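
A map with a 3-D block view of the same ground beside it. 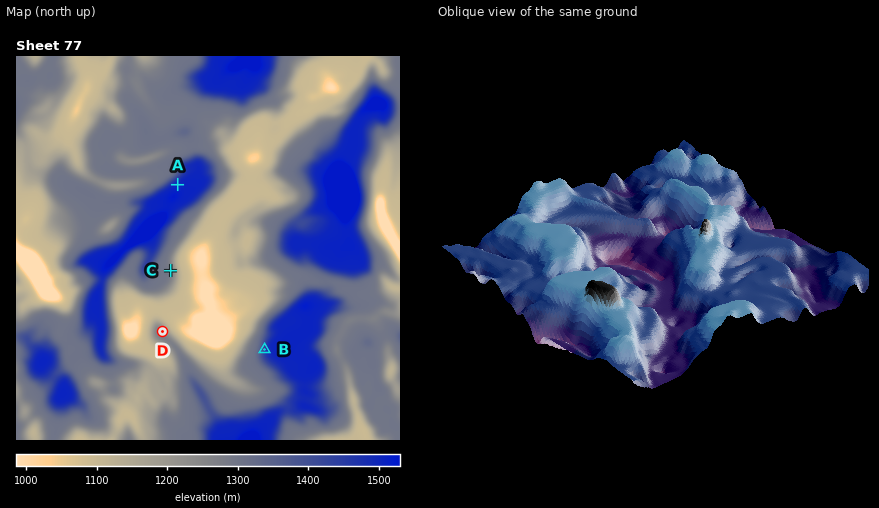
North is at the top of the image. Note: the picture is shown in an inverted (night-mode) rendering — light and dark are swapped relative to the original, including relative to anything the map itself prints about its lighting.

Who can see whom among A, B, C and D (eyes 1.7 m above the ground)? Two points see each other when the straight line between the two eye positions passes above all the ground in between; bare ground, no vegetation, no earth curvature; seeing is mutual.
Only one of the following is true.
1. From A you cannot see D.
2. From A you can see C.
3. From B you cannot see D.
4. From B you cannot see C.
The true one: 1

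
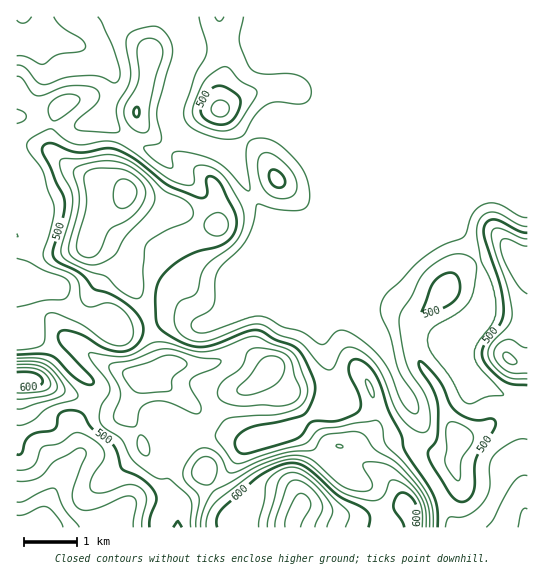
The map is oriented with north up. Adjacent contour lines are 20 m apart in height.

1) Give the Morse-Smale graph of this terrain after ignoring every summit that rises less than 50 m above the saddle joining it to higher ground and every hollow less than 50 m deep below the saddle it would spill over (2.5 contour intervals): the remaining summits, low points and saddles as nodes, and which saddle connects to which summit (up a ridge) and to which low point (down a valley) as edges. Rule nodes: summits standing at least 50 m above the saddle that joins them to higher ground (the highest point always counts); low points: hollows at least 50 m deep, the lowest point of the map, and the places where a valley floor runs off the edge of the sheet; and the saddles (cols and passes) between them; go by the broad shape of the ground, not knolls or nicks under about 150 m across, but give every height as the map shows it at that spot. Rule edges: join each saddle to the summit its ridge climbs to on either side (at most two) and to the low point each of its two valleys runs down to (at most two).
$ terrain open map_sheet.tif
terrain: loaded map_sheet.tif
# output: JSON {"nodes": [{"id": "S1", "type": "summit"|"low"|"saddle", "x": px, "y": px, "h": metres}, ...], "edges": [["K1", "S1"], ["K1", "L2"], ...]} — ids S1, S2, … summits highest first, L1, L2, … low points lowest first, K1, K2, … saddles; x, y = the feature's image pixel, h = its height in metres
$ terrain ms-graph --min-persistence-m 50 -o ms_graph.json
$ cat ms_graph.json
{"nodes": [
{"id": "S1", "type": "summit", "x": 298, "y": 510, "h": 686},
{"id": "S2", "type": "summit", "x": 25, "y": 379, "h": 615},
{"id": "S3", "type": "summit", "x": 126, "y": 193, "h": 590},
{"id": "S4", "type": "summit", "x": 509, "y": 359, "h": 563},
{"id": "S5", "type": "summit", "x": 221, "y": 109, "h": 527},
{"id": "L1", "type": "low", "x": 38, "y": 525, "h": 408},
{"id": "L2", "type": "low", "x": 17, "y": 45, "h": 408},
{"id": "L3", "type": "low", "x": 526, "y": 526, "h": 437},
{"id": "K1", "type": "saddle", "x": 325, "y": 458, "h": 547},
{"id": "K2", "type": "saddle", "x": 90, "y": 401, "h": 514},
{"id": "K3", "type": "saddle", "x": 150, "y": 325, "h": 504},
{"id": "K4", "type": "saddle", "x": 519, "y": 418, "h": 490},
{"id": "K5", "type": "saddle", "x": 527, "y": 398, "h": 485},
{"id": "K6", "type": "saddle", "x": 246, "y": 138, "h": 459}],
"edges": [["K1", "S1"], ["K1", "L1"], ["K1", "L2"], ["K2", "S1"], ["K2", "S2"], ["K2", "L1"], ["K2", "L2"], ["K3", "S1"], ["K3", "S3"], ["K3", "L2"], ["K4", "S1"], ["K4", "L2"], ["K4", "L3"], ["K5", "S1"], ["K5", "S4"], ["K5", "L2"], ["K6", "S1"], ["K6", "S5"], ["K6", "L2"]]}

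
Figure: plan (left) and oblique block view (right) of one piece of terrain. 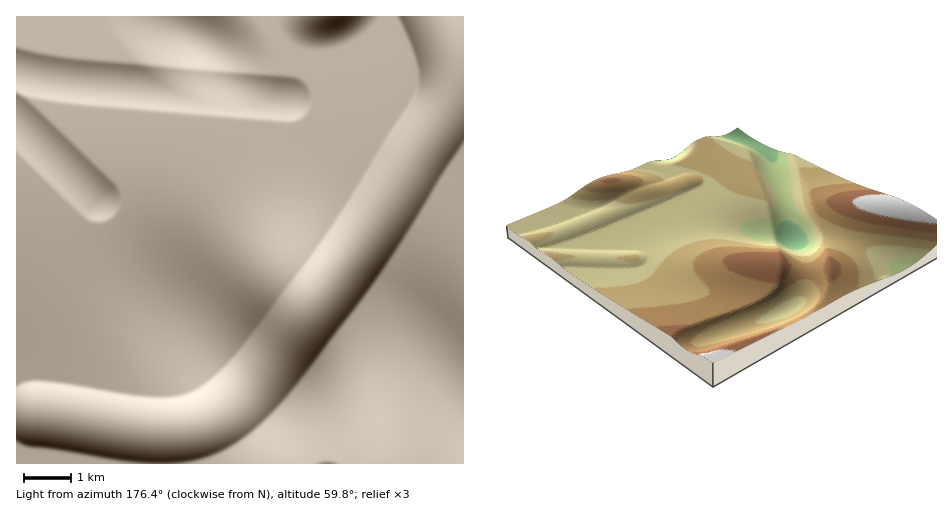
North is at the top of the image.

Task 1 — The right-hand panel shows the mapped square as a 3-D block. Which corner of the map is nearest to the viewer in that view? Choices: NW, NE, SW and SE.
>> SW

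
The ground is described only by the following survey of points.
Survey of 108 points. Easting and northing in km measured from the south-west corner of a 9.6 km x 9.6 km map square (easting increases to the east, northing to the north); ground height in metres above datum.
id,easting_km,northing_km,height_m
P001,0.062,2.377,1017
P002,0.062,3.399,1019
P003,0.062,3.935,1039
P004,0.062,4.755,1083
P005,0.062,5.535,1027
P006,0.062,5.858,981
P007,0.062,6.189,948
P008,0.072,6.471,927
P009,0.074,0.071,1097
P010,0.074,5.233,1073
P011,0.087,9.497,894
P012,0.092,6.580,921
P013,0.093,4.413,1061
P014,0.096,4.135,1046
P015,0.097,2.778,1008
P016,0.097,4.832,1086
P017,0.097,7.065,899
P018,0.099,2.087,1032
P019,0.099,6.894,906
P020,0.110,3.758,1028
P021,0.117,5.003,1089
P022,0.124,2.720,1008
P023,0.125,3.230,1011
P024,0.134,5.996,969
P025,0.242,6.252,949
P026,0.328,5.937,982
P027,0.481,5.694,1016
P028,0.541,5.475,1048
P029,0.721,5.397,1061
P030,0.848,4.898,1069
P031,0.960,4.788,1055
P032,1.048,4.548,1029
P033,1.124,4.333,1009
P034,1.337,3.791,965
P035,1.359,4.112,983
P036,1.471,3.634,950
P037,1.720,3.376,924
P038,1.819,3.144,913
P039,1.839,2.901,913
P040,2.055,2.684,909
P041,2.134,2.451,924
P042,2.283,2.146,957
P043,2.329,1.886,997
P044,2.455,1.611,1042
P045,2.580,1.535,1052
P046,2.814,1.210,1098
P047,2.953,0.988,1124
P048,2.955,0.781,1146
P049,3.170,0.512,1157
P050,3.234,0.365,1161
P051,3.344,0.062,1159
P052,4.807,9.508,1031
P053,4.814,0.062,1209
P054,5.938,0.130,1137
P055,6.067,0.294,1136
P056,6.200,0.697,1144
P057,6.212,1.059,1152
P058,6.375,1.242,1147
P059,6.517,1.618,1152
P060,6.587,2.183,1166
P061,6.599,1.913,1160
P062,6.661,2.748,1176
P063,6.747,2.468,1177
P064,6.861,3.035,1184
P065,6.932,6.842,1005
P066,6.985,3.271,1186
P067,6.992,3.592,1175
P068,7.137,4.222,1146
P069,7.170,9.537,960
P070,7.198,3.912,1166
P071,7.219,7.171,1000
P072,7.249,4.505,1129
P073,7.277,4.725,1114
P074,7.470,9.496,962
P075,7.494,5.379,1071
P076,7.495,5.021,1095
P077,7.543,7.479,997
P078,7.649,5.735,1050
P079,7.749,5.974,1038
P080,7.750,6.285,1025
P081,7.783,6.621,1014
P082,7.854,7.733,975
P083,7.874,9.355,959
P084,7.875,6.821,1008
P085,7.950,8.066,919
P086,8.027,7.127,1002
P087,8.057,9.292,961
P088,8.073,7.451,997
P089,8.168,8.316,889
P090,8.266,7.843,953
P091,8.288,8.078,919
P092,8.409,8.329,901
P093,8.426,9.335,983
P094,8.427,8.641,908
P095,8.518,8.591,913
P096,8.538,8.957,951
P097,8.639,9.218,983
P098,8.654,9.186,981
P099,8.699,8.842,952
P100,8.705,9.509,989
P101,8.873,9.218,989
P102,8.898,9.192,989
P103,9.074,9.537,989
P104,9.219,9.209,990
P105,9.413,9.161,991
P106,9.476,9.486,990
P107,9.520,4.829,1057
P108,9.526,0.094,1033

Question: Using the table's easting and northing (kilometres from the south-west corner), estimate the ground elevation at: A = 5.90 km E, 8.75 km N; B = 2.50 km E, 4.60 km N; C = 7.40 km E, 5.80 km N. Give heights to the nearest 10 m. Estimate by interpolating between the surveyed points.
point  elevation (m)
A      970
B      960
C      1050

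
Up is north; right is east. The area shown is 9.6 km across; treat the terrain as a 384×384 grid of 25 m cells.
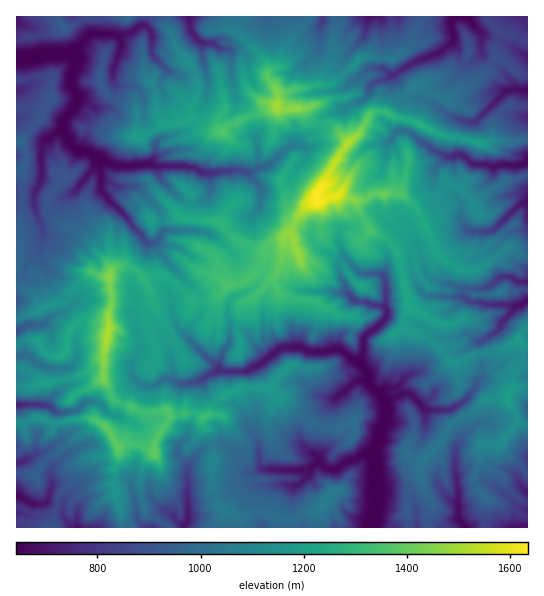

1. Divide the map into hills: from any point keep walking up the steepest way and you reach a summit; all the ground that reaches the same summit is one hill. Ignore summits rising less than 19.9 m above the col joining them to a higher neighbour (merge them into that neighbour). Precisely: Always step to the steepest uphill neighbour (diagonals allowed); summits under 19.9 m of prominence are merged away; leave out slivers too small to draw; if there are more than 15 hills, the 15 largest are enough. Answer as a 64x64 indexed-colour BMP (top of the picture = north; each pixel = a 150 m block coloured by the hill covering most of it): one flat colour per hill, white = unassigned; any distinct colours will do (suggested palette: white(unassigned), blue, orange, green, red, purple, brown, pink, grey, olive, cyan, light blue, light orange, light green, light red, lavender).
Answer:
<image width="64" height="64" href="data:image/bmp;base64,Qk12CAAAAAAAAHYAAAAoAAAAQAAAAEAAAAABAAQAAAAAAAAIAAATCwAAEwsAABAAAAAAAAAA////ALR3HwAOf/8ALKAsACgn1gC9Z5QAS1aMAMJ34wB/f38AIr28AM++FwDox64AeLv/AIrfmACWmP8A1bDFAAAAAAERERERmRERERERERu7u7u7u7uxERERERERERERAAAAERERERmZmZERERERG7u7u7u7u7EREREREREREREQAAARERERGZmZkREREREbu7u7u7u7sRERERERERERFRERdxEREREZmZmZABERERu7u7u7u7uxERERERERERFVERF3cRERERmZmZAAAAERG7u7u7u7u7ERERERERERFVURERd3ERERmZmZkAAAAAAAAAu7u7u7sREREREVURVVVRERd3d3d3d5mZmQAAAAAAAAALu7u7uxERERERVVVVVVERF3d3d3d3mZmZkAAAAP8RERG767u7ERERERFVVVVVUREXd3d3d3eZmZnwAAAP8RERER7u67sREREREVVVVVVRERd3d3d3d5mZn/8AAP/xERERHu7u7hERERERVVVVVVEREXd3d3d3mZmZ//8P//EREREe7u7uERERERFVVVVVURERF3d3d3eZmZn/////8RERER7u7u4RERERERVVVVVRERF3d3d3d5mZmX////8RERERHu7u7uERERERFVVVVVEREXd3d3dwmZmXf////xERERER7u7u4RERERFVVVVVURERN3d3MwAJmZd////xERERERHu7u7hERERFVVVVVVQAAMzN3MzAAmZl3//8REREREREe7u7uEREQAAVVVVVVAAADMzMzMwCZmXd/ERERERERERHu7u4REREAAAVVVVUAAAAzMzMzAJmZl38RERERERERERHu4REREQAABVVVVQAAADMzMzMxEZERERERERERERERER4RERERAAAAVVVVAAAAMzMzMxERERERERERERERERERERERERAAAABVVVUAAzMzMzMzEREREREREREREREREREREREREQAAAAAFVQAzMzMzMzMxEREREaoRERQREREREQEREREREAAAAAAAERMzMzMzMzEREREaqhERREEREREAAREREREREQAAAAARETMzMzMzMzETMaqqoRREREQREQABEREREREREQAAABERMzMzMzMzMzM6qqqhFERERBEREREREREREREREQAAEREzMzMzMzMzMxGqqqREREREEREREREREREREREREAARERMzMzMzMzMzERqqREREREQREREREREREREREREQABERETMzMzMzMzERGqqkRERERBEREREREREREREREREAERERM2MzMzMzMREaqqREREREERERAAAREREREQAAAAARERMzZmZmYzMxERqqqqRERERBEUAAABERERERAAAAABERMzM2ZmYzMzERqqqqqkREREREQAAAEREREREREQABEREzMzZmZjMzMxqqqqqqpERERERAAAARERERERERERERETMzM2ZmYzMzqqqqqqpERERERAARERERERERERERERETMzMzZmZmMzqqqqqqREREREREQRERERERERERERERERMzMzZmZmYzqqqqqqFEREREREERERERERwREREREREREzMzZmZmZjqqqqqqEURERERBERERERERzMERERERERETMzZmZmZmAKqqqqERREREREEREREREczMzMERERERERZmZmZmZmAAAREREREUREREERERERERzMzMzBERERERFmZmZmZmAAARERERERRERBEREREREczMzMzMEREREREWZmZmZmAAABEREREREUQREREREREczMzMzMwREREREWZmZmZmAAABERERERERERERERERERzMzMzMzBERERERZhFmZmAAABERAAARERERERERERERzMzMzMzBEREREQABERFmYAABERAAABERERERERERERHMzMzMwRERERERAAEREWZhERERAAAAEREREREREREREczMzMwREREREREAARERFmEREREAAAiBEREREREREREREczMzBEREREREQABEREREd3dGIiIiIiIiCIRERERERERzMERERERERERAAERERHd3d3YiIiIiIiIIiERERERERHMERERAREREREAARER3d3d3diIiIiIiIgiIhEREREREcEREQABEREREQAAEREd3d3d3YiIiIiIiCIiIhEREREREREAAAERERERAAABER3d3d3RERiIiIiIIiIiIhEREREREAAAABEREREAAAARHd3d3REREYiIiIgiIiIiEREREREAAAAAEREREQAAABHd3d3dERERGIiIgiIiIiIhERERERAAABERERERAAAADd3d3d0REREYiIiCIiIiIiIhEREREAABEREREREAAAAAERHd3RERERGIiCIiIiIiIiIhEREQAREREREREQAAAAEREd3REREREYiCIiIiIiIiIiIREREREREREREREQAAERERERERERERiIIiIiIiIiIiIiERERERERERERERERERERERERERERGIgiIiIiIiIiICIhEREREREREREREREREREREREREREYiCIiIiIiIiIAACEREREREREREREREREREREREREREYiIIiIiIiIiIgAAAREREREREREREREAABERERERERERiIgiIiIiIiIiIAABEREREREREREREQAAARERERERERGIIiIiIiIiIiIiAAERERERERERERERAAAAEREREREREiIiIiIiIiIiIiIAARERERERERERERAAAAARAAARERESIiIiIiIiIiIiIiABEREREREREREQAAAAAREAAAERERIiIiIiIiIiIiIiIAERERERERERER"/>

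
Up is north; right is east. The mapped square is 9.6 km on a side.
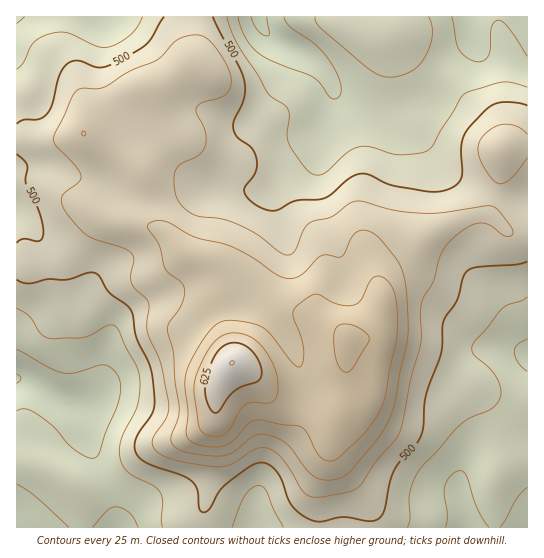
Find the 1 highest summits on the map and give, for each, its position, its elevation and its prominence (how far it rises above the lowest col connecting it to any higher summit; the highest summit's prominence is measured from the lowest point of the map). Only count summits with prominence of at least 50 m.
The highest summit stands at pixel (231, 363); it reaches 650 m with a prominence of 230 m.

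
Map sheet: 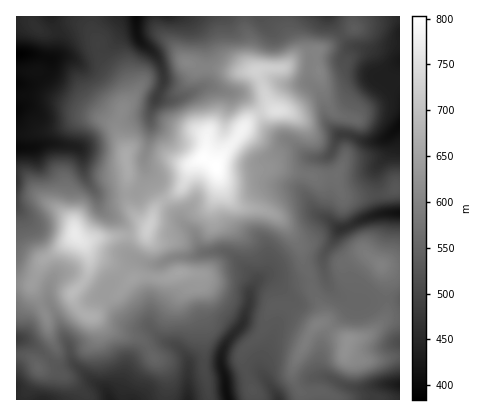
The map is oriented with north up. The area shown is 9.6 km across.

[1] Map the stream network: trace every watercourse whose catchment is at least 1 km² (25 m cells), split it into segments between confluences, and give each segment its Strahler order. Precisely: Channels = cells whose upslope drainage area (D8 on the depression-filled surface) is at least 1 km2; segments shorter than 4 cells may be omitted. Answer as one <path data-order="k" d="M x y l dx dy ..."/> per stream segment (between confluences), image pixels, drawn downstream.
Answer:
<path data-order="1" d="M326 376l16 8 10 4 18 0 6-2 24 0 0-2"/><path data-order="1" d="M262 356l0 16 14 20 2 4 0 4"/><path data-order="2" d="M164 342l12 4 12 12 0 4 0 38"/><path data-order="1" d="M150 328l14 14"/><path data-order="1" d="M354 302l-14-6-12-12-4-16 0-12 8-12 6-12 4-4"/><path data-order="1" d="M106 298l28 28 14 0 16 16"/><path data-order="2" d="M254 284l-4 6 0 14-4 6-2 12-2 4-14 14-6 14 0 14 4 10 0 12 2 10"/><path data-order="1" d="M52 282l-2 2 0 6-2 0 0 10 10 16 4 14 6 14 4 16 22 22 4 2 10 8 0 6 2 2"/><path data-order="1" d="M262 278l-8 6"/><path data-order="1" d="M266 262l0 8-8 8-4 6"/><path data-order="1" d="M140 260l8 4 14 0 4-4 8-2 16 0 16-6"/><path data-order="2" d="M206 252l20 0 4 2 24 24 0 6"/><path data-order="2" d="M342 228l4 0 16-8 10-4 8-2 2 0 18 0 0-2"/><path data-order="1" d="M182 222l14 12 2 10 8 8"/><path data-order="1" d="M16 212l0-34"/><path data-order="1" d="M98 202l0-2-2-8-6-6-4-8-2-10 0-2 0-10-4-6-2-2-8-2-14-2-12 0-12 4-16 0"/><path data-order="1" d="M296 188l14 12 4 8 8 8 8 4 8 8 4 0"/><path data-order="1" d="M144 164l0-8 2-4 2-8 0-2 2-28"/><path data-order="1" d="M388 154l0-18 2 0"/><path data-order="1" d="M290 142l16 14 2 2 18 0 6-6 6-14 4-4"/><path data-order="2" d="M390 136l10-10"/><path data-order="2" d="M342 134l6 0 14 6 20 0 8-4"/><path data-order="1" d="M150 120l0-6"/><path data-order="2" d="M150 114l0-2 6-10 0-4 2-2"/><path data-order="2" d="M158 96l6-14-2-12-6-14-16-16-2-4-2-4 0-16"/><path data-order="1" d="M226 92l-12-4-12 0-14 6-14 6-16 0 0-4"/><path data-order="1" d="M316 90l6 6 2 8 0 12 2 4 14 14 2 0"/><path data-order="1" d="M382 76l14-14 4 0 0-2"/><path data-order="1" d="M72 58l-2 0-22 0-4-2-4 0-6-2-18 0"/><path data-order="1" d="M198 16l-32 0"/><path data-order="1" d="M262 16l-2 0"/>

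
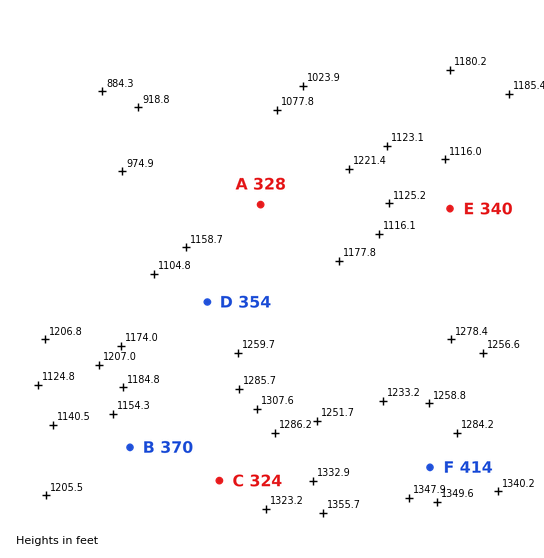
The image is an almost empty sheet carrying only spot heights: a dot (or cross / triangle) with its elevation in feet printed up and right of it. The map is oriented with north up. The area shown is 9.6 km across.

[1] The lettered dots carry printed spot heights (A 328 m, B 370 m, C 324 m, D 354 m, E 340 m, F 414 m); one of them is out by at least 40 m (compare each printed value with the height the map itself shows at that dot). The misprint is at C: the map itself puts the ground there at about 374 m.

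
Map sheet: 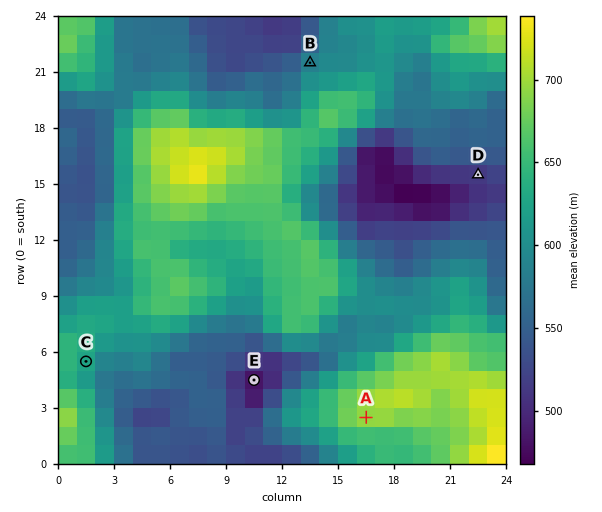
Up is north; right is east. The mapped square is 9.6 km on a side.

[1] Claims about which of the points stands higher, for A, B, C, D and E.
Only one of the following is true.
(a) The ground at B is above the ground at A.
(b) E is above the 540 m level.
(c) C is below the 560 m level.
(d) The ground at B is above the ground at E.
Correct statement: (d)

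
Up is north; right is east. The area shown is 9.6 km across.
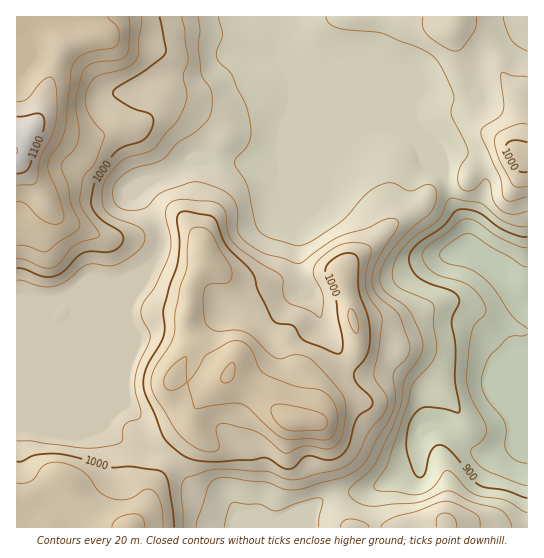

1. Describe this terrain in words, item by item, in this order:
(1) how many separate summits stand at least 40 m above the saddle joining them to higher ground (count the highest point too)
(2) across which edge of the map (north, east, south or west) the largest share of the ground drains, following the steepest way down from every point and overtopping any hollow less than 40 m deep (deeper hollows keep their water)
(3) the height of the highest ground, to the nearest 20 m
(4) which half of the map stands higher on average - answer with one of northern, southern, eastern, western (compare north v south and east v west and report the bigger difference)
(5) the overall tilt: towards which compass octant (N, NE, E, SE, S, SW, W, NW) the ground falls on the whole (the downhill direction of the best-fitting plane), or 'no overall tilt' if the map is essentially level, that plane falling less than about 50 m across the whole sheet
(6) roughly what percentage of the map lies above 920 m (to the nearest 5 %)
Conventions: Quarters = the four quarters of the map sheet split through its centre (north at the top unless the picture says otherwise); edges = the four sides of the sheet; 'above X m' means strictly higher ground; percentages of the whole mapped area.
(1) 5 summits rise at least 40 m above their surroundings.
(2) The largest share of the runoff leaves by the eastern edge.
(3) The highest ground is at about 1120 m.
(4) On average the western half of the map is the higher ground.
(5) On the whole the ground falls towards the east.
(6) Ground above 920 m makes up about 85 % of the sheet.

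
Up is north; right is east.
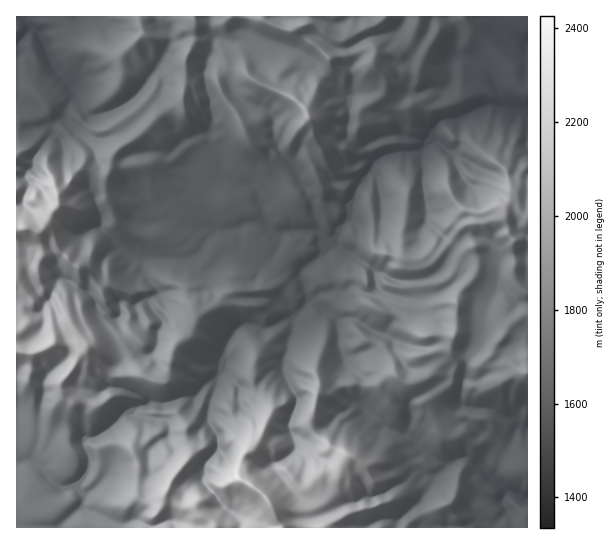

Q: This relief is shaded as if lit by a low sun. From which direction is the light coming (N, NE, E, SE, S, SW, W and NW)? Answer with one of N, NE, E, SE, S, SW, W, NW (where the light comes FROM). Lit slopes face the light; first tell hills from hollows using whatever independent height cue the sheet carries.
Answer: NW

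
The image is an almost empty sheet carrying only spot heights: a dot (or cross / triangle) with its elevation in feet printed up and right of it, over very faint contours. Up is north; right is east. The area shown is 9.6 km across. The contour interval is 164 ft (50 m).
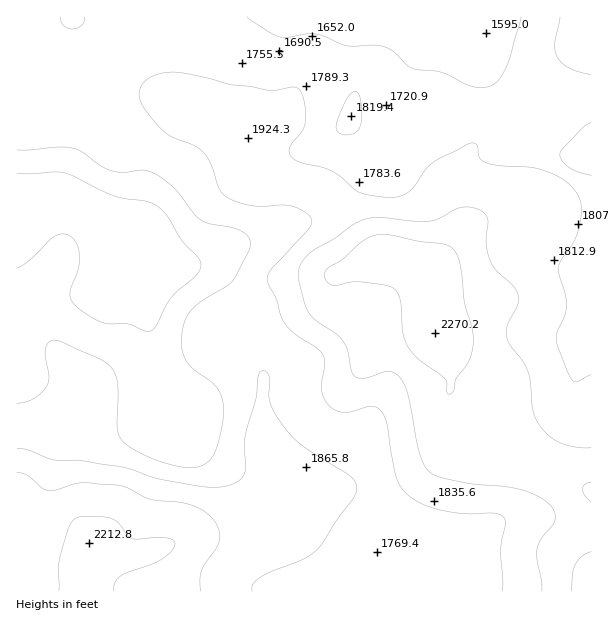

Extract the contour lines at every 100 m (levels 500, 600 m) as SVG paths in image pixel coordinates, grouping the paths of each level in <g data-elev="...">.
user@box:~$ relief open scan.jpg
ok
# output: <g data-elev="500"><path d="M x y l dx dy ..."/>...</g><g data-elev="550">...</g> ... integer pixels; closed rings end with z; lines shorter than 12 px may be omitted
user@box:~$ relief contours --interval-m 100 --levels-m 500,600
<g data-elev="500"><path d="M17 150l42-3 12 1 10 3 19 14 11 6 12 1 20-2 9 2 10 6 11 9 27 32 9 5 21 3 10 4 8 5 3 7-3 9-15 29-6 5-22 13-11 9-7 9-4 12-1 18 4 13 8 9 21 17 5 7 3 9 0 17-5 24-5 12-7 8-14 5-19-3-24-8-23-13-6-6-2-7 0-45-2-9-3-8-12-10-42-18-8 0-5 6-1 9 4 21-3 10-13 12-16 5"/><path d="M521 17l-11 40-7 17-9 10-6 3-8 1-12-3-27-13-28-3-6-4-14-14-9-4-10-2-27 1-23-10-10-2-33 3-12-5-22-15"/></g><g data-elev="600"><path d="M200 591l0-12 2-9 14-22 4-11-4-13-4-6-8-7-19-8-36-4-21-11-11-3-36-2-27 7-7 0-6-3-14-12-10-2"/><path d="M591 448l-18-1-15-5-13-10-9-13-4-12-2-24-2-11-5-10-14-18-2-8 1-12 10-21 0-9-5-8-16-15-7-10-4-18 2-24-2-4-4-4-11-4-10 0-23 12-12 3-45-5-15 2-12 5-20 15-20 11-12 11-3 8-1 7 8 32 8 11 21 14 8 8 4 9 4 19 3 6 3 3 6 0 21-6 6-1 6 3 7 7 6 17 11 55 3 11 6 7 11 6 22 5 44 5 16 3 18 7 12 10 3 8 0 6-15 19-3 11 5 40"/></g>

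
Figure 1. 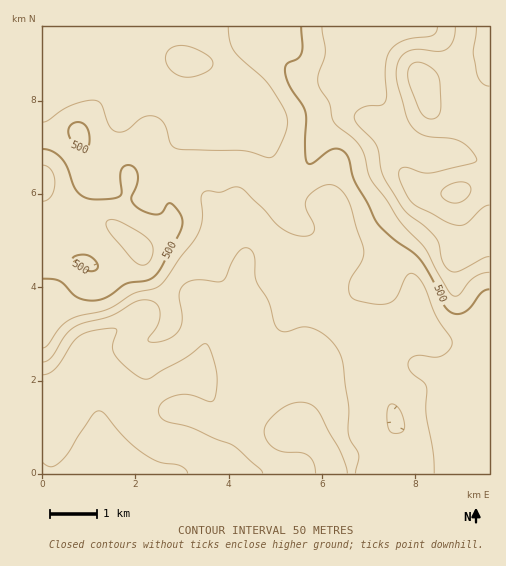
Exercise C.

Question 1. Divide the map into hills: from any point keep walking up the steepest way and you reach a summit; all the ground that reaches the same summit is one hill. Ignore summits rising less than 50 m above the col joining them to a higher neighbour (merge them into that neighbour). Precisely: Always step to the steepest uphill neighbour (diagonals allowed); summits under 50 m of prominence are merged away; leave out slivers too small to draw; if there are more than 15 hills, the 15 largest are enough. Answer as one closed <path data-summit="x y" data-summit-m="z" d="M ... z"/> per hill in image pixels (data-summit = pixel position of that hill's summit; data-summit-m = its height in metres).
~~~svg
<path data-summit="423 86" data-summit-m="718" d="M489 26l-447 1 1 74 15-5 18-13 12-20 6-17 26-6 6 6 13 23 17 18 31 17 15 7 17 0 31-6 8 11 10 35-1 13-22 21-6 11 0 14 4 11 3 33-3 19 0 22 9 17-16-1-21 5-7 5-4-11-6-6-7-3-14 1-36 12-33 21-18 8-8 11-3 21 4 16 13 18 3 10 4 37-8 10-7 3 0 5 402-1 0-231-4-4-20-1-29 6-13 7-11 11-2 5 0 13-3-6-14-13-32-4-23-7 2-7-1-16-5-15-5-7 1-20 7-20 6-5 25-12 15-10 6 0 36 17 31 0 33 10z"/><path data-summit="137 246" data-summit-m="572" d="M120 40l-26 6-6 17-12 20-18 13-16 5 1 373 44 0 1-5 7-3 8-10-4-37-3-10-13-18-4-16 3-21 8-11 18-8 33-21 36-12 14-1 7 3 6 6 4 11 7-5 21-5 15 0-8-16 0-22 3-19-3-33-4-11 0-14 6-11 17-14 6-9 0-11-10-35-8-11-31 6-17 0-33-16-13-8-12-13-18-28z"/><path data-summit="457 192" data-summit-m="711" d="M390 137l-6 0-15 10-25 12-9 12-4 13-1 20 5 7 5 15 1 16-3 6 24 8 32 4 14 13 2 4 3-16 11-11 13-7 29-6 20 1 3 4 1-77-33-11-31 0z"/>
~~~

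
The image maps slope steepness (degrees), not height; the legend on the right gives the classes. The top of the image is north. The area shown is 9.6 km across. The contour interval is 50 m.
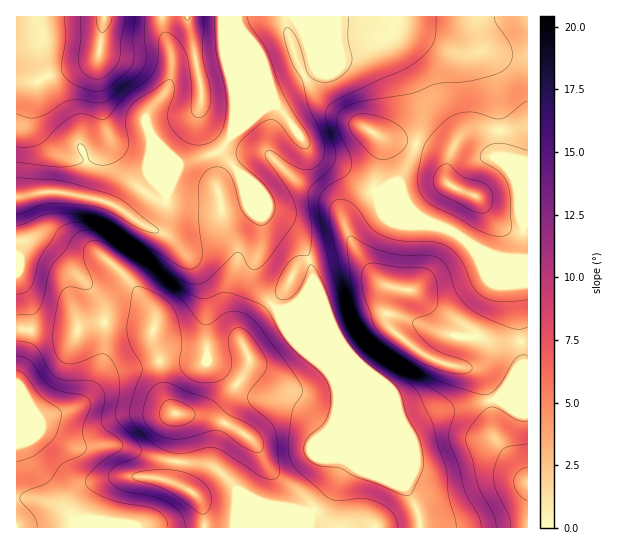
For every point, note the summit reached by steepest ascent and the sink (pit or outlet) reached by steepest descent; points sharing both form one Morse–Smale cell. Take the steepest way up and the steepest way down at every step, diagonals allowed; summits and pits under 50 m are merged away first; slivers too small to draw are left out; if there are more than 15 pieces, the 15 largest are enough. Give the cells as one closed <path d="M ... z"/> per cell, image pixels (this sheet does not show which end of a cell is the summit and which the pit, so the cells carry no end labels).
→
<path d="M242 176l5 23-2 2-31 7-37 0-9 6-10 15-7 0-8-4-34-22-19-6-28-5-20 0-25 5-1 132 55 4 18-9 37-1 27 7-1 5 8 26 3 29 8 19 5 5 1 7 2 30-4 30 2 3 17 9 6 8 4 12 1 15 214 0 1-9-3-9-14-28-32-77-83-83-29-35-4-9 0-15 6-18 0-28-13-32z"/><path d="M277 105l-15 3-29 25-14 18 33 35 12 28 30 22 9 10 6 13 4 19-8 16-11 11-17 5 113 113 11 5 9 1 27-16 58-14 32 1 1-141-22 0-21-6-12-5-10-9-14-10-59-22-13-15-19-11-16-13-29-15z"/><path d="M319 16l-26 1 14 20 8 26 0 7-36 19-6 2-12 16 16-2 36 48 29 15 16 13 19 11 13 15 59 22 14 10 10 9 12 5 21 6 21 0 1-202-19-1-16-4-34 1-53-21-24-1-27-7-14 0z"/><path d="M230 16l-213 0-1 181 26-5 20 0 28 5 19 6 34 22 10 4 2-1 8-13 4-24 10-25 5-3 36-11 14-17 3-16 0-21-4-19z"/><path d="M126 323l-37 1-18 9-55-3 1 197 40-7 16 0 4 2 2 6 125-1 0-14-4-12-6-8-17-9-2-3 4-30-2-30-1-7-5-5-8-19-3-29-8-26 1-5z"/><path d="M497 399l-60 14-27 16-9-1-11-5-19-18 32 77 14 28 4 18 107-1 0-126z"/><path d="M293 16l-62 1 0 62 4 19-2 35 6-4 28-27 6-11 6-2 36-19 0-7-8-26z"/><path d="M527 16l-207 1 21 7 14 0 27 7 24 1 53 21 34-1 16 4 18 0z"/><path d="M247 181l1 6 13 30 0 28-6 18 0 15 13 23 9 8 8 0 13-6 11-16 4-9-2-15-14-24-33-25-12-28z"/><path d="M219 152l-37 11-5 3-10 25-4 24-9 14 4 0 10-15 9-6 37 0 27-5 6-4-7-25z"/><path d="M73 520l-16 0-41 7 62 1-1-6z"/>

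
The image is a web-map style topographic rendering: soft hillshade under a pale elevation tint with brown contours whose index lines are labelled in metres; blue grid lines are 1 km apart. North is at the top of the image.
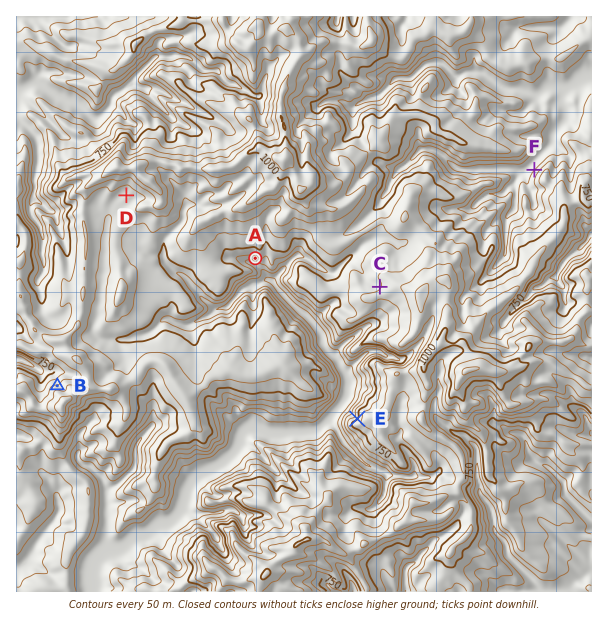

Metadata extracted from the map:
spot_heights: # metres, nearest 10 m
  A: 680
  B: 860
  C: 840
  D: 830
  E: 740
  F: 550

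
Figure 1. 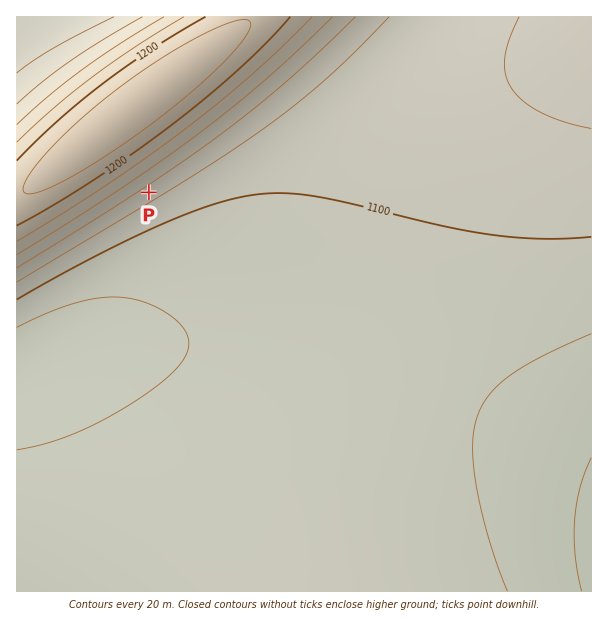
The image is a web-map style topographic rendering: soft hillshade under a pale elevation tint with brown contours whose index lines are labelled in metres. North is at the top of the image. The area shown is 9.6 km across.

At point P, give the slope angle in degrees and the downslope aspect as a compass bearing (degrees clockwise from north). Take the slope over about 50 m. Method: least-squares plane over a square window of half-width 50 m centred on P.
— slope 5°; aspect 147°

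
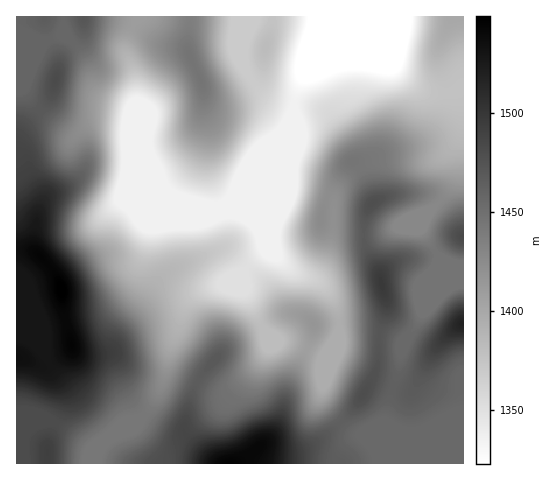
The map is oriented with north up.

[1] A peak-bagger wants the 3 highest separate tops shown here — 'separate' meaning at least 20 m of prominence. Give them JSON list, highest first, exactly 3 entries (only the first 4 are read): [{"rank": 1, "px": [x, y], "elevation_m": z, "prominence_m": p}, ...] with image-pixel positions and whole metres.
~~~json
[{"rank": 1, "px": [62, 290], "elevation_m": 1549, "prominence_m": 226}, {"rank": 2, "px": [382, 284], "elevation_m": 1497, "prominence_m": 33}, {"rank": 3, "px": [190, 56], "elevation_m": 1446, "prominence_m": 36}]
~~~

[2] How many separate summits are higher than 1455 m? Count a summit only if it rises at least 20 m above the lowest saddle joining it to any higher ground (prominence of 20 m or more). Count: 2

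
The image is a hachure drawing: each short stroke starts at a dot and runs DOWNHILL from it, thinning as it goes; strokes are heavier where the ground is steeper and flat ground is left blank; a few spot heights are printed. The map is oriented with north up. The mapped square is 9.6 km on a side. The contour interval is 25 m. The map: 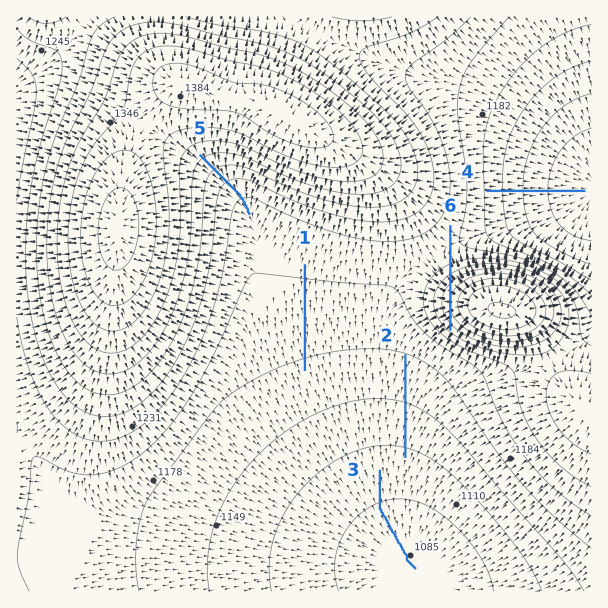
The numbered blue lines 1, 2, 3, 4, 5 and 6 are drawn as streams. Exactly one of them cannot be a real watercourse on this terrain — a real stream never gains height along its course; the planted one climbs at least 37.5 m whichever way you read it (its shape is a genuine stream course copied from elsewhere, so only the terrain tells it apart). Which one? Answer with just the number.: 6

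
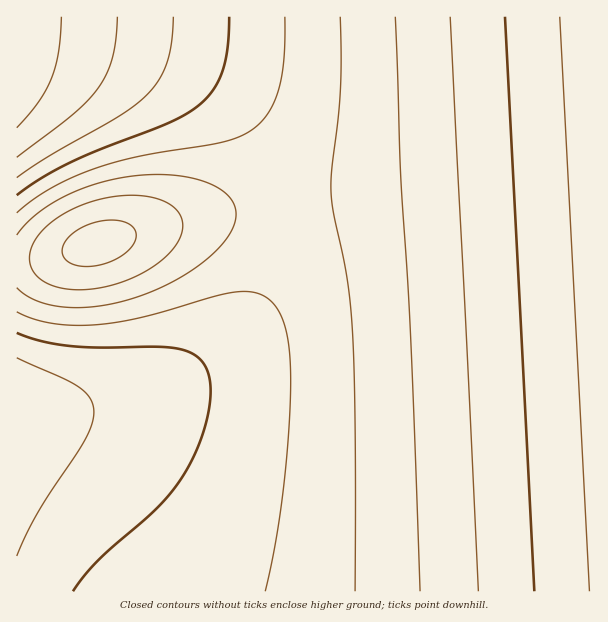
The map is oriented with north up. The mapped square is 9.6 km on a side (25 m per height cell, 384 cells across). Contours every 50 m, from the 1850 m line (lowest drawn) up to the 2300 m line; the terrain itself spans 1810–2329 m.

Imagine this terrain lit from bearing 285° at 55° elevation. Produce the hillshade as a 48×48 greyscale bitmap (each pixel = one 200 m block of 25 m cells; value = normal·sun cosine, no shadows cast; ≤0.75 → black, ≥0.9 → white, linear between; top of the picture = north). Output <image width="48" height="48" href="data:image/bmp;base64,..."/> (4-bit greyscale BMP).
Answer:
<image width="48" height="48" href="data:image/bmp;base64,Qk32BAAAAAAAAHYAAAAoAAAAMAAAADAAAAABAAQAAAAAAIAEAAATCwAAEwsAABAAAAAAAAAAAAAAABEREQAiIiIAMzMzAERERABVVVUAZmZmAHd3dwCIiIgAmZmZAKqqqgC7u7sAzMzMAN3d3QDu7u4A////AKqZmYiIiIiIiIiImZmZmZmaqqqqqqqqqqqZmYiIiIiIiIiImZmZmZmaqqqqqqqqqqqZmYiIiIiIiIiJmZmZmZmqqqqqqqqqqqqZmYiIiIiIiIiJmZmZmZmqqqqqqqqqqqqZmYiIiIiIiIiZmZmZmZmqqqqqqqqqqqqZmZiIiIiIiIiZmZmZmZqqqqqqqqqqqqqZmZiIiIiIiImZmZmZmZqqqqqqqqqqqqqZmZiIiIiIiJmZmZmZmZqqqqqqqqqqqqqZmZmIiIiIiJmZmZmZmaqqqqqqqqqqqqqZmZmIiIiIiZmZmZmZmaqqqqqqqqqqqqqZmZmIiIiImZmZmZmZmaqqqqqqqqqqqqmZmZmYiIiJmZmZmZmZmqqqqqqqqqqqqpmZmZmYiIiZmZmZmZmZmqqqqqqqqqqqqpmZmZmIiImZmZmZmZmZqqqqqqqqqqqqqpmZmYiIiImZmZmZmZmZqqqqqqqqqqqqqpmYiIiIiIiZmZmZmZmaqqqqqqqqqqqqqpiIiIiIiIiJmZmZmZmaqqqqqqqqqqqqqoiId3d3iIiImZmZmZmaqqqqqqqqqqqqqoh3d3d3d3iIiJmZmZmaqqqqqqqqqqqqqnd2ZmZmZ3d4iImZmZmaqqqqqqqqqqqqqndmVVVVVmZ3iIiZmZmaqqqqqqqqqqqqqnZlRERERVZnd4iJmZmZqqqqqqqqqqqqqnZVQzMzNEVWZ3iImZmZqqqqqqqqqqqqqndlQyIiIzRFZneIiZmZmqqqqqqqqqqqqohlQyIREiM0Vmd4iZmZmqqqqqqqqqqqqqmGVDIRERIzRWZ3iJmZmaqqqqqqqqqqqrqYZUMhEREjNFZniImZmaqqqqqqqqqqqty5hlQyEREiNFVneImZmZqqqqqqqqqqqu3LmHVDIhIiNEVmeIiZmZqqqqqqqqqqqv7cuYdUMyIjNEVmd4iZmZqqqqqqqqqqqv/ty5h2VDMzNEVmd4iZmZmqqqqqqqqqqv/ty6mHZURERFVmd4iZmZmqqqqqqqqqqv/t3LqYdmVVVVZneIiZmZmqqqqqqqqqqv7t3Lqph3ZmZmZ3eIiZmZmqqqqqqqqqqu7t3MupmId3d3d3iImZmZmqqqqqqqqqqu7d3Mu6mYiHd3eIiImZmZqqqqqqqqqqqt3dzMu6qZmIiIiIiZmZmZqqqqqqqqqqqs3MzMu7qqmZmZmZmZmZmaqqqqqqqqqqqszMzLu7qqqZmZmZmZmZmqqqqqqqqqqqqru7u7u7uqqqmZmZmZmZqqqqqqqqqqqqqru7u7u7qqqqqqmZmZmqqqqqqqqqqqqqqru7u7u6qqqqqqqqqqqqqqqqqqqqqqqqqqqqqqqqqqqqqqqqqqqqqqqqqqqqqqqqqqqqqqqqqqqqqqqqqqqqqqqqqqqqqqqqqqqqqqqqqqqqqqqqqqqqqqqqqqqqqqqqqqqqqqqqqqqqqqqqqqqqqqqqqqqqqqqqqqqqqqqqqqqqqqqqqqqqqqqqqqqqqqqqqqqqqqqqqqqqqqqqqqqqqqqqqqqqqqqqqg=="/>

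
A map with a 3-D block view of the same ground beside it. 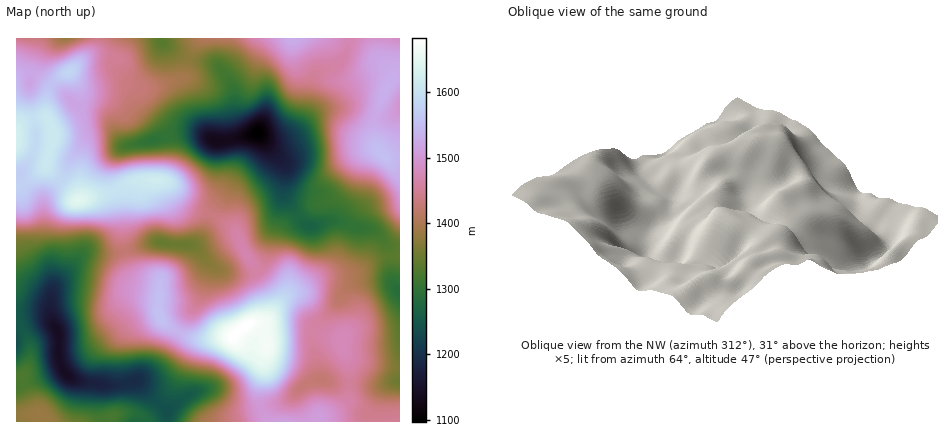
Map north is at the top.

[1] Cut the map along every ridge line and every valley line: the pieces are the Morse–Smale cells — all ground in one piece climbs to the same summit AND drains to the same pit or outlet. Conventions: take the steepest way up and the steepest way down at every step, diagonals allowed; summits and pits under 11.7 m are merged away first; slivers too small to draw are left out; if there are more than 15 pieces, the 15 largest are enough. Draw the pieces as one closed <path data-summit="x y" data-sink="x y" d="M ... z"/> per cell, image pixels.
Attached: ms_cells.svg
<path data-summit="382 154" data-sink="258 134" d="M400 38l-48 0-9 20-7 8-14 4-7 6-5 14-3 20-7 14-8 9-10 5-12 1-9-3 23 28 0 32 20 28 12 2 12-5 12 0 18 7 14 1 16 16 6 2 6-1 0-88-14 0-7-6-4-12-1-20 12-32 10-12 4-2z"/><path data-summit="160 318" data-sink="56 330" d="M124 251l-8 2-28-1-4 2-31 34-3 22 9 28 0 22 5 12 8 7 32 6 16 0 14-3 18-11 8-7 17-32-11-7-7-9 1-32-2-3-22-6-5-5z"/><path data-summit="246 326" data-sink="258 134" d="M258 134l0 12-4 8-14 16-10 20-13 14-6 10 19 12 7 6 9 22 24 40 2 12-4 12 20-24 12-4 20-12 34-5 22-14 24-3 0-9-12-2-16-16-14-1-18-7-12 0-12 5-12-2-20-28 0-32z"/><path data-summit="292 38" data-sink="258 134" d="M350 38l-150 0-11 20 23 5 9 5 12 20 4 32 9 13 12 0 8 5 12 1 10-4 12-11 7-14 3-20 5-14 7-6 14-4 7-8z"/><path data-summit="78 200" data-sink="56 330" d="M62 181l-17 17-3 12-2-8-16-18-8 2 0 132 2 3 14-4 12 0 8 6-2-21 3-14 26-30 9-6 28 1 6-3 0-30-5-28-39 8-6-10z"/><path data-summit="70 72" data-sink="258 134" d="M192 59l-3 1-3 14-4 4-32 10-10 0-18-5-38 4-14-15-10 4-7 8 23 21 18 4 12 6 12 23 6 7 14-1 42-11 18 0 18 8 36-6-11-7-4-8-4-32-12-20-9-5z"/><path data-summit="42 414" data-sink="56 330" d="M44 318l-14 1-11 5 10 18 1 16-5 16-9 4 0 44 151 0 0-12-31-29-16 4-16 0-34-7-6-6-5-12-1-28-5-8z"/><path data-summit="246 326" data-sink="56 330" d="M254 323l-8 2-14 12-36 2-18-7-18 32-24 18 32 29 16-13 18-8 10 2 20 19 12 1 14-3 1-21 8-44-5-16z"/><path data-summit="156 180" data-sink="258 134" d="M258 133l-34 8-8 0-18-8-18 0-56 13-11 12-2 20 5 12 18-9 30 0 8 5 6 10 10 10 22 8 7-10 11-12 12-22 14-16 4-8z"/><path data-summit="246 326" data-sink="162 242" d="M212 215l-2 1-10 24-8 6 7 4 10 14 0 8-11 30-21 30 19 7 36-2 18-14 14-2 4-3 4-12-2-12-24-40-9-22-7-6z"/><path data-summit="342 338" data-sink="400 292" d="M388 281l-24 0-14 4-6 5-11 18-19 18-2 4 30 9 3 15 7 5 20 5 28 3 0-75z"/><path data-summit="52 136" data-sink="258 134" d="M32 73l-2 5 0 22 6 28 0 14-3 12-13 20 4 10 14-11 8-9 1 4 13 12 11-22 17-20 20-3 13 7-15-27-12-6-18-4-24-22-2 5-4-6z"/><path data-summit="156 180" data-sink="162 242" d="M160 180l-26 1-17 9 4 18 1 34 2 9 30-9 38 3 8-5 5-8 6-18-23-8-20-23z"/><path data-summit="70 72" data-sink="162 42" d="M160 38l-62 0-3 10-25 24 14 15 38-4 18 5 10 0 28-8 8-6 3-16-23-12z"/><path data-summit="160 318" data-sink="162 242" d="M162 242l-16 2-22 8 4 12 8 11 22 6 2 3-1 32 7 9 12 6 24-37 8-28-11-16-7-5-16 0z"/>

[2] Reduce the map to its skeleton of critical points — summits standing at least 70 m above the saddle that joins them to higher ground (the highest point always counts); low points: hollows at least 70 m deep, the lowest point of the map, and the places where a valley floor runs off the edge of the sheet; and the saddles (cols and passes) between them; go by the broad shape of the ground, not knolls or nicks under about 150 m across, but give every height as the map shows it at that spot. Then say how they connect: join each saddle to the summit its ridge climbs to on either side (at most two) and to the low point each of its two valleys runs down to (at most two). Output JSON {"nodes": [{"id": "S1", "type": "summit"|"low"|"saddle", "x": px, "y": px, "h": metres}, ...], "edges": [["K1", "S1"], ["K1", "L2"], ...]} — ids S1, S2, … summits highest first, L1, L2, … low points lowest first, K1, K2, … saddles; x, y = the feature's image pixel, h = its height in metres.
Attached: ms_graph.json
{"nodes": [
{"id": "S1", "type": "summit", "x": 246, "y": 326, "h": 1682},
{"id": "S2", "type": "summit", "x": 78, "y": 200, "h": 1647},
{"id": "S3", "type": "summit", "x": 382, "y": 154, "h": 1552},
{"id": "S4", "type": "summit", "x": 42, "y": 416, "h": 1385},
{"id": "L1", "type": "low", "x": 258, "y": 134, "h": 1097},
{"id": "L2", "type": "low", "x": 58, "y": 330, "h": 1140},
{"id": "L3", "type": "low", "x": 162, "y": 242, "h": 1345},
{"id": "K1", "type": "saddle", "x": 260, "y": 408, "h": 1501},
{"id": "K2", "type": "saddle", "x": 210, "y": 214, "h": 1434},
{"id": "K3", "type": "saddle", "x": 124, "y": 252, "h": 1425},
{"id": "K4", "type": "saddle", "x": 190, "y": 58, "h": 1373},
{"id": "K5", "type": "saddle", "x": 20, "y": 326, "h": 1252}],
"edges": [["K1", "S1"], ["K1", "L1"], ["K1", "L2"], ["K2", "S1"], ["K2", "S2"], ["K2", "L1"], ["K2", "L3"], ["K3", "S1"], ["K3", "S2"], ["K3", "L2"], ["K3", "L3"], ["K4", "S2"], ["K4", "S3"], ["K4", "L1"], ["K5", "S2"], ["K5", "S4"], ["K5", "L2"]]}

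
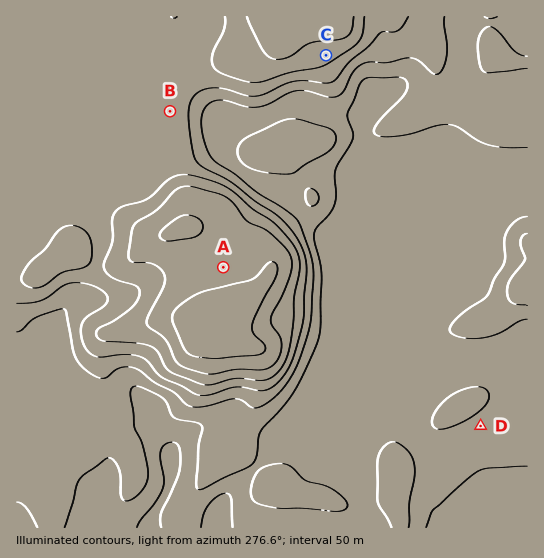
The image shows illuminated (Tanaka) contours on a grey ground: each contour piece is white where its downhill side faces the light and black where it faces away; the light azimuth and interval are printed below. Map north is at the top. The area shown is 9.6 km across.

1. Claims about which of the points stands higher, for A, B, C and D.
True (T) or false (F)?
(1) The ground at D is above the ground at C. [F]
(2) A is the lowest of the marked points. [F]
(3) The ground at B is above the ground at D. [T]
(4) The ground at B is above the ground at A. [F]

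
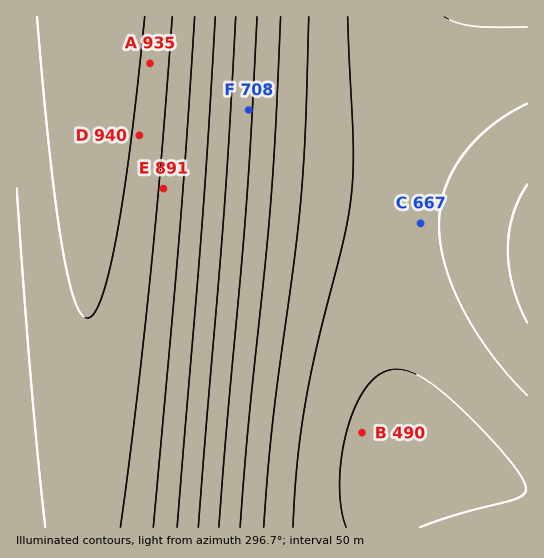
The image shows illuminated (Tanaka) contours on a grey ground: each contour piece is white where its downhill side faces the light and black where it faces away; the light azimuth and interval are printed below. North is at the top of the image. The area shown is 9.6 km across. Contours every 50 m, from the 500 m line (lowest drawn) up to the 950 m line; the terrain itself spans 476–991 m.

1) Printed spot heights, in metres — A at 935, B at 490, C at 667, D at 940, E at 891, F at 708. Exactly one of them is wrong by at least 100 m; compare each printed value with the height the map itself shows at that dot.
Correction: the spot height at C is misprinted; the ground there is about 542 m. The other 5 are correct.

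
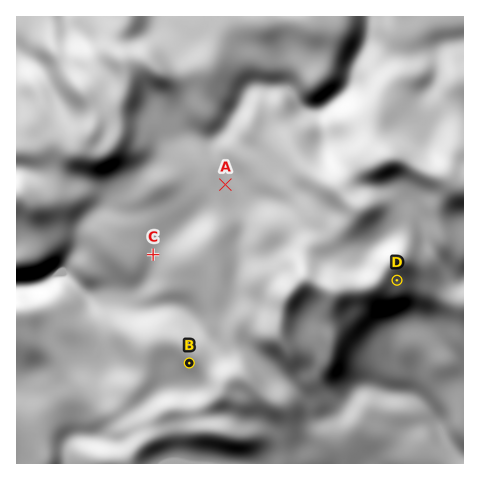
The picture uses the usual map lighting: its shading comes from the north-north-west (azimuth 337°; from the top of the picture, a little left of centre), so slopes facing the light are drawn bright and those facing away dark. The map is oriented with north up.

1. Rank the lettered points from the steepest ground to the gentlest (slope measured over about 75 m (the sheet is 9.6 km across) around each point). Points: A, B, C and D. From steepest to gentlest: D B A C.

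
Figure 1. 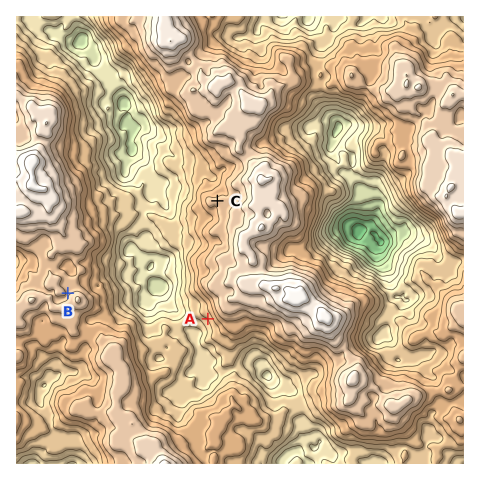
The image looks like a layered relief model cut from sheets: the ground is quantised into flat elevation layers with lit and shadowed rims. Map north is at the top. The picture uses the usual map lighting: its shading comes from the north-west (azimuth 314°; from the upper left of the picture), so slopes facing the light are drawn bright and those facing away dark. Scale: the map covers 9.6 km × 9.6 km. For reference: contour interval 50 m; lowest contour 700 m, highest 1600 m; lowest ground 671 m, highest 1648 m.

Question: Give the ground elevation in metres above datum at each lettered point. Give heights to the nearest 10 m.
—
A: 1200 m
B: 1390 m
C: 1360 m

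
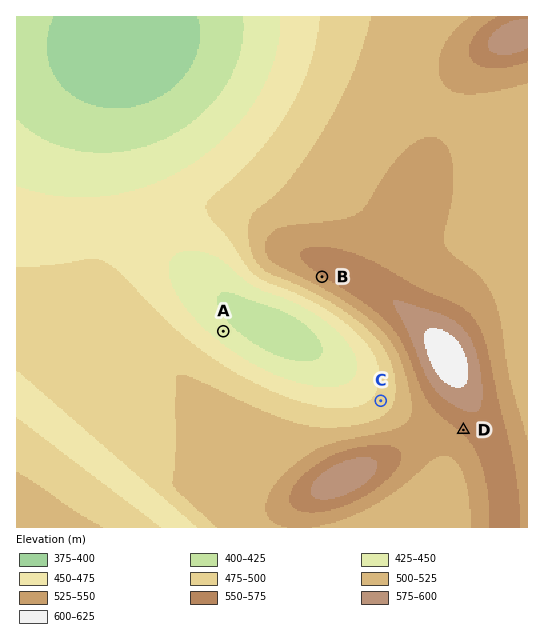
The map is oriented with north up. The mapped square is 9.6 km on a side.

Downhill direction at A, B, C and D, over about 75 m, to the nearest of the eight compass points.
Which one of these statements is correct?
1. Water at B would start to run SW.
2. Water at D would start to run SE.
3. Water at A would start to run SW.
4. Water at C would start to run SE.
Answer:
1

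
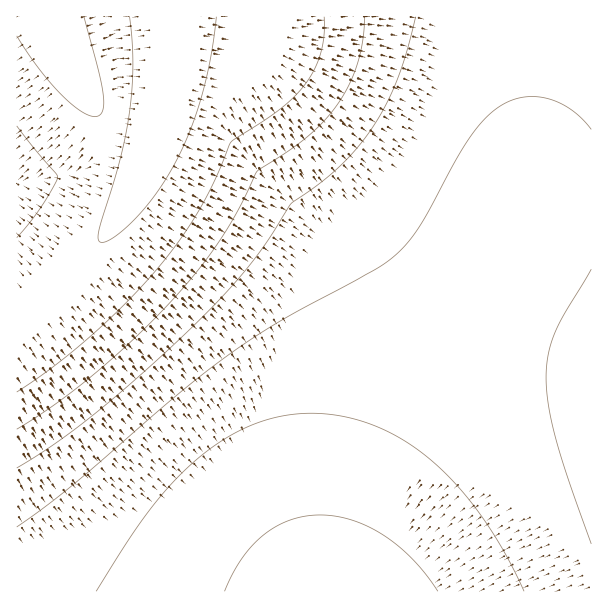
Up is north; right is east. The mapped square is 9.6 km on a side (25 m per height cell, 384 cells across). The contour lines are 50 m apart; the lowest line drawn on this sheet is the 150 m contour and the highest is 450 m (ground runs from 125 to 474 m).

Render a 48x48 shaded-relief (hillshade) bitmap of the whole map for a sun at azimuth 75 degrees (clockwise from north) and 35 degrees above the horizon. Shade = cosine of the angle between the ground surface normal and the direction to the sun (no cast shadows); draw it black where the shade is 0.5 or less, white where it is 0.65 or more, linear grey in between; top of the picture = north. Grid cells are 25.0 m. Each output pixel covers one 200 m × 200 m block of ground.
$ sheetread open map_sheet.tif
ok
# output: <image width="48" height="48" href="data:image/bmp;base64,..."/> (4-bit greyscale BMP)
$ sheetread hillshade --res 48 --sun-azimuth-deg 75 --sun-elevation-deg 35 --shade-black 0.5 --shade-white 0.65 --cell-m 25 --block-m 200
<image width="48" height="48" href="data:image/bmp;base64,Qk32BAAAAAAAAHYAAAAoAAAAMAAAADAAAAABAAQAAAAAAIAEAAATCwAAEwsAABAAAAAAAAAAAAAAABEREQAiIiIAMzMzAERERABVVVUAZmZmAHd3dwCIiIgAmZmZAKqqqgC7u7sAzMzMAN3d3QDu7u4A////AIiImZmZmZmZmZmYiId3ZmZVVURERERERIiJmZmZmZmZmZmIiId3ZmVVVURERERERIiJmZmZmZmZmZmIiHd3ZmVVVURERERERYiZmZmZmZmZmZiIiHd2ZmVVVUREREREVYiZmZmZmZmZmZiIh3d2ZmVVVURERERFVYmZmZmZmZmZmYiIh3d2ZlVVVURERERVVZmZmZmZmZmZmYiIh3dmZlVVVVRERFVVVZmZmZmZmZmZmIiId3dmZlVVVVVVVVVVVZmZmZmZmZmZmIiId3dmZlVVVVVVVVVVVZmZmZmZmZmZiIiHd3dmZlVVVVVVVVVVVZmZmZmZmZmZiIiHd3ZmZmVVVVVVVVVVZpmZmZmZmZmZiIiHd3ZmZmVVVVVVVVVWZpmaqqqpmZmZiIiHd3ZmZmZVVVVVVWZmZpmqqqqqmZmZiIh3d3ZmZmZmZVVmZmZmZpqqqqqqqZmZiIh3d3dmZmZmZmZmZmZmZpqqqqqqqpmZiIiHd3dmZmZmZmZmZmZmZqqqqqqqqqmZmIiHd3d2ZmZmZmZmZmZmZpqqqqqqqqqZmIiHd3d2ZmZmZmZmZmZmZpmqqru7qqqpmYiId3d3dmZmZmZmZmZmZpmaqru7u6qpmYiId3d3d3d3d3d3d3d3d5maqqu7u7qqmZiIh3d3d3d3d3d3d3d3d4iZqqu7u7uqqZmIiHd3d3d3d3d3d3d3d4iJmqq7u7u6qpmYiId3d3d3d3d3d3d3d3eImaq7u7u7qqmYiIh3d3d3d3d3d3d3d3d4iZqru7u7uqmZiIiId3d3d3d3d3d3d2Z3iJqru7u7u6qZmIiIiHd3d3d3d3d3d2ZneImqu7zLu7qpmYiIiIiIiHd3d3d3d1VWZ4iaq7zMu7qqmZiIiIiIiIh3d3d3d1VVZniZq7zMzLuqqZmIiIiIiIiHd3d3d0RFVmeJqrzMzMu6qZmIiIiIiIiId3d3d0REVWeImrvMzMu7qpiIiIiIiIiId3d3d0RERVZ4mrvMzMy7qZiIiIiIiIiIh3d3d0Q0RFVniavMzMzLqZmZmZiIiIiIh3d3d0MzNEVniavMzczKmZmZmZmYiIiIh3d3dzMzM0RWeKu8zdy5mZmZmZmZiIiIh3d3dyIjNERWeJq8zduZmZmZmZmZmIiIh3d3dyIjNFVVaJq8zbqZmaqqqqmZmIiIh3d3dyIzRWZlZ4q8zKmZmqqqqqqZmYiIh3d3dyIzRWdlV4m8ypmZqqqruqqpmYiIh3d3dyM0Vnh1VomruZmZqqu7u7qqmZiIh3d3dyM0Vol1VnmrqZmZqru7u7uqmZiIh3d3dzNFZ4mFRnirmImZqrvMzLuqqZiIh3d3dzNFeJp0RXirqIiZqrzMzMu6qZiIh3d3dzRWeKp0RXirqIiJq7zMzMu6qZiIh3d3dkRXiapzRWibuYiJq8zd3My6qZiIh3d3dkVnirpjRWibund4q8zd3cy6qZiIh3d3ZlV4mrpTRWibynZ4q83d3cy6qZiId3d3ZlZ4m7lDRWibuWeJq83d3cy6qZiId3d3Zg=="/>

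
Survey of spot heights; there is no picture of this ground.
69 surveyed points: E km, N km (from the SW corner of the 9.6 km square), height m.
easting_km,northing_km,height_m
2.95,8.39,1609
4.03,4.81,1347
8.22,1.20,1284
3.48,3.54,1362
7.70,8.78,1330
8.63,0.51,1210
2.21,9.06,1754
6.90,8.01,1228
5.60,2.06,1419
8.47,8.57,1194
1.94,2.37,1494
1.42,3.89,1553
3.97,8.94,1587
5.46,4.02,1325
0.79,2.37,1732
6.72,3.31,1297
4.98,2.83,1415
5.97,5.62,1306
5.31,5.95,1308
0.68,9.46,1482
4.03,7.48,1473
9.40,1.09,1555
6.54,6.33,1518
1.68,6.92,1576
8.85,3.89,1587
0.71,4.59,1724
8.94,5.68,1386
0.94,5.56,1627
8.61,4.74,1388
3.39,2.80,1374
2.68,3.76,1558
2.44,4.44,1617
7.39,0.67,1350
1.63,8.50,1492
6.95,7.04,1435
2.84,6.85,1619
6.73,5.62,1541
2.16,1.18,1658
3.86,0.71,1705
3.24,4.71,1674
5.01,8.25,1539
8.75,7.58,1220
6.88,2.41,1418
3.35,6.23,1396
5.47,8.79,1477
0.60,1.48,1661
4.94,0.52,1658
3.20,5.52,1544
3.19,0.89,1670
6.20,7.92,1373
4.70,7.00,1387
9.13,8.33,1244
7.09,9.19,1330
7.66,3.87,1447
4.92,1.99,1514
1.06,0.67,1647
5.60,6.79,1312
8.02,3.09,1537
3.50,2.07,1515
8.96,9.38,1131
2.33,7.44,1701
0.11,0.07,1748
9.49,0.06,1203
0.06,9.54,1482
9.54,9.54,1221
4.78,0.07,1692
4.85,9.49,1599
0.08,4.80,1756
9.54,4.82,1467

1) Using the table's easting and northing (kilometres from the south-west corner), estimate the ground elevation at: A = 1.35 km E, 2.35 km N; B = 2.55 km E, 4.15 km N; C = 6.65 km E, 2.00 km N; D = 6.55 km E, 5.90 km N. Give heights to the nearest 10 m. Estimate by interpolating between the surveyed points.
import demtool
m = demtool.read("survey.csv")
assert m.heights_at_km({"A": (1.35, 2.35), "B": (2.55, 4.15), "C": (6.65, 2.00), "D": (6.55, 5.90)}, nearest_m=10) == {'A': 1580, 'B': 1620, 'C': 1430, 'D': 1540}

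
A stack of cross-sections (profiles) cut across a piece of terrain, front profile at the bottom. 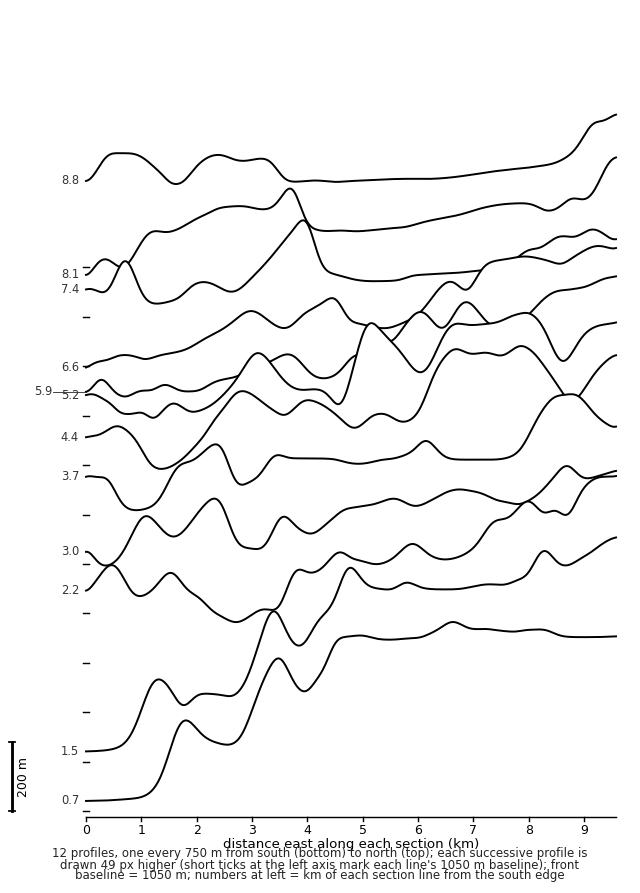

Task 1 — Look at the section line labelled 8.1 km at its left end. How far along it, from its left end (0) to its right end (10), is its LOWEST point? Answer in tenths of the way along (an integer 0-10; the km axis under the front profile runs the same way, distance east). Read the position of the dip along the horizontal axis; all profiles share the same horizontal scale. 0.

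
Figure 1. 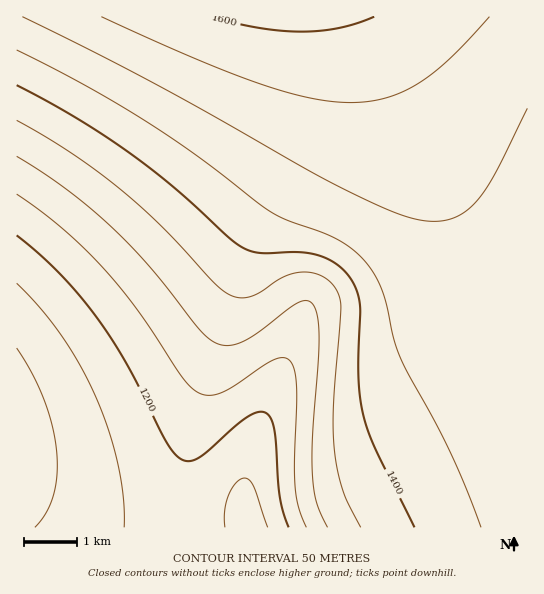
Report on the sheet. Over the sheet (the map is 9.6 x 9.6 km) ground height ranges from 1070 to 1610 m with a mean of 1380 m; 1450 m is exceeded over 40.7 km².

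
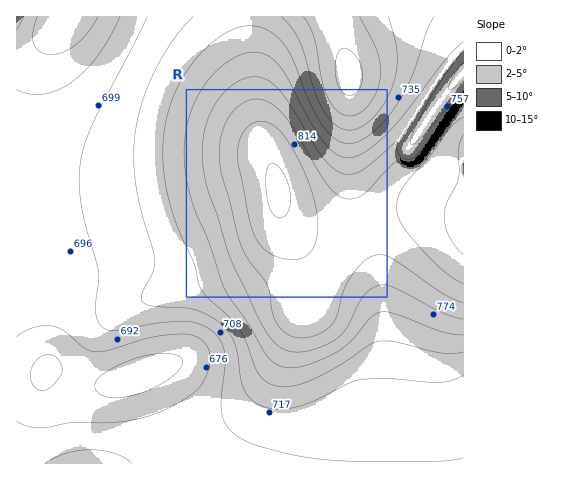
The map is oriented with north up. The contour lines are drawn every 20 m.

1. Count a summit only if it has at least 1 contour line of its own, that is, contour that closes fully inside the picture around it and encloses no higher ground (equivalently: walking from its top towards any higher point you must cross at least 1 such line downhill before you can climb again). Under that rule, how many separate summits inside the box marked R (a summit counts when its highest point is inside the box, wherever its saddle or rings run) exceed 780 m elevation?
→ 1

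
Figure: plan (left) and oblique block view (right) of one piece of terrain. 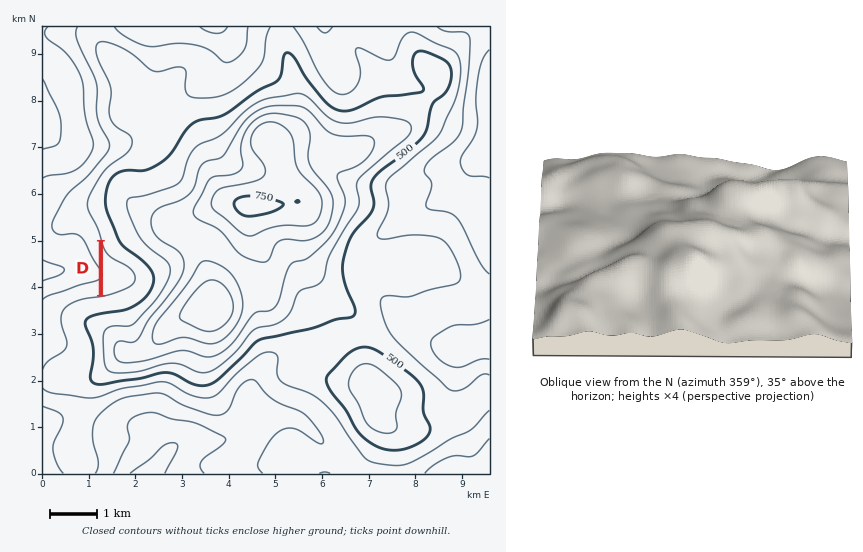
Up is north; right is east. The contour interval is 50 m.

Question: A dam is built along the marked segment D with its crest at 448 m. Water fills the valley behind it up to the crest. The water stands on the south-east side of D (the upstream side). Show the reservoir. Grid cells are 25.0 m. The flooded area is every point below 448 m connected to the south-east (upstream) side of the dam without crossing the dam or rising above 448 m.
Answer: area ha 41.1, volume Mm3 7.59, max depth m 47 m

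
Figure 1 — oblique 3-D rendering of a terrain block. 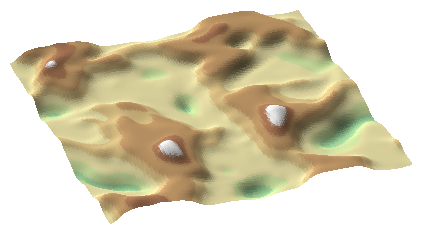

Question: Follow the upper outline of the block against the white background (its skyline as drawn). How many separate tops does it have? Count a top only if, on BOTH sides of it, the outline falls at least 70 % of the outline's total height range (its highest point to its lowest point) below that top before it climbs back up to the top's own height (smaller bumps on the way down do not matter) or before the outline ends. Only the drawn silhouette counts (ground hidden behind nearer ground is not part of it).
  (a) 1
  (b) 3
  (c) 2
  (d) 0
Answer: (d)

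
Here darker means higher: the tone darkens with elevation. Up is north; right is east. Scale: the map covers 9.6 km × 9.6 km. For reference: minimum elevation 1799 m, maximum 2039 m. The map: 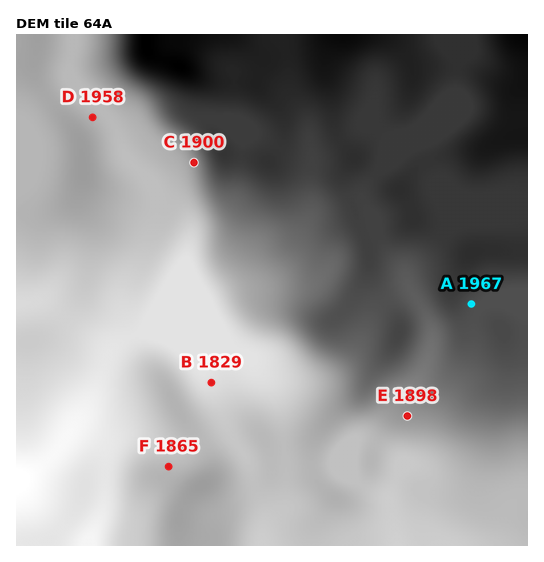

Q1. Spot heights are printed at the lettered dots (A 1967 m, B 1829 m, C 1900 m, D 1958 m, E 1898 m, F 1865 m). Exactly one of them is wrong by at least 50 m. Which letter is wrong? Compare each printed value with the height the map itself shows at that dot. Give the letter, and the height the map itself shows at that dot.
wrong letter D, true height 1871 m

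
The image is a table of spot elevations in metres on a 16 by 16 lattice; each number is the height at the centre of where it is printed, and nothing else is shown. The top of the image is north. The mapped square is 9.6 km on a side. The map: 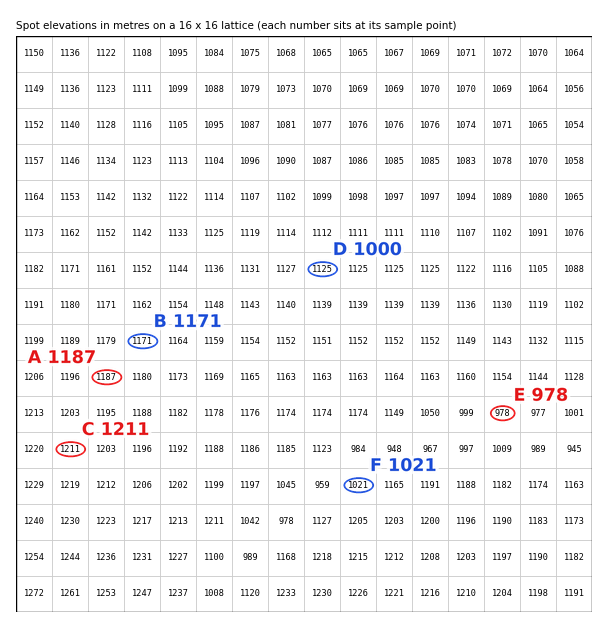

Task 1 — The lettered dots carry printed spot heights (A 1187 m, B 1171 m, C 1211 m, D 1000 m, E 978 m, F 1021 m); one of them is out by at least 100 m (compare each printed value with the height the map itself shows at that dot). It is D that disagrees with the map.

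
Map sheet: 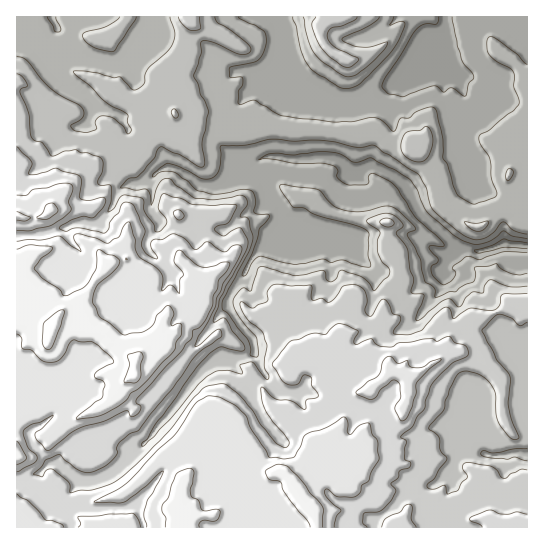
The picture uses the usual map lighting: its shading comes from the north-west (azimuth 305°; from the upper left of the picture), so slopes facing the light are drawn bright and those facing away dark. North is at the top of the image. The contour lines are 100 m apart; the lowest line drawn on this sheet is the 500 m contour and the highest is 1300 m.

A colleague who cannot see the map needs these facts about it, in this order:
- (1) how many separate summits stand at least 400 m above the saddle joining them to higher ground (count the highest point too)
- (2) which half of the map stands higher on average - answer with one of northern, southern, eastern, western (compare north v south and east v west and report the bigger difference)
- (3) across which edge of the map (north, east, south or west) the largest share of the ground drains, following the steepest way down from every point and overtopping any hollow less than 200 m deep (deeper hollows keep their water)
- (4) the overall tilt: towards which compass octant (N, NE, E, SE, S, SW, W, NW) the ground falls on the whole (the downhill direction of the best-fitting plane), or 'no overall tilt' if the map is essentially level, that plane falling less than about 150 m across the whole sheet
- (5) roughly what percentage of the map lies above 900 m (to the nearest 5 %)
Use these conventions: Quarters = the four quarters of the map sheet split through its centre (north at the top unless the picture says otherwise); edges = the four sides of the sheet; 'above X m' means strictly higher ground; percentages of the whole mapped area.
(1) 1 summit rises at least 400 m above its surroundings.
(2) Taken as a whole, the southern half is higher than the northern.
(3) Drainage is mainly to the east: more ground falls towards that edge than towards any other.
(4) The general tilt is down to the north-east (the land rises towards the south-west).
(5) About 50 % of the map lies above 900 m.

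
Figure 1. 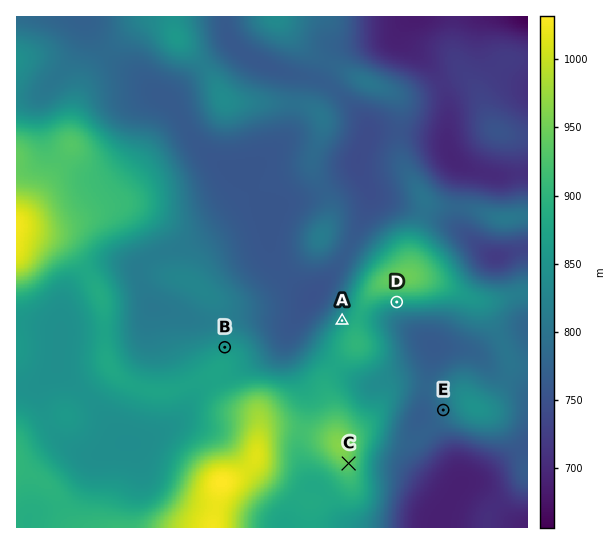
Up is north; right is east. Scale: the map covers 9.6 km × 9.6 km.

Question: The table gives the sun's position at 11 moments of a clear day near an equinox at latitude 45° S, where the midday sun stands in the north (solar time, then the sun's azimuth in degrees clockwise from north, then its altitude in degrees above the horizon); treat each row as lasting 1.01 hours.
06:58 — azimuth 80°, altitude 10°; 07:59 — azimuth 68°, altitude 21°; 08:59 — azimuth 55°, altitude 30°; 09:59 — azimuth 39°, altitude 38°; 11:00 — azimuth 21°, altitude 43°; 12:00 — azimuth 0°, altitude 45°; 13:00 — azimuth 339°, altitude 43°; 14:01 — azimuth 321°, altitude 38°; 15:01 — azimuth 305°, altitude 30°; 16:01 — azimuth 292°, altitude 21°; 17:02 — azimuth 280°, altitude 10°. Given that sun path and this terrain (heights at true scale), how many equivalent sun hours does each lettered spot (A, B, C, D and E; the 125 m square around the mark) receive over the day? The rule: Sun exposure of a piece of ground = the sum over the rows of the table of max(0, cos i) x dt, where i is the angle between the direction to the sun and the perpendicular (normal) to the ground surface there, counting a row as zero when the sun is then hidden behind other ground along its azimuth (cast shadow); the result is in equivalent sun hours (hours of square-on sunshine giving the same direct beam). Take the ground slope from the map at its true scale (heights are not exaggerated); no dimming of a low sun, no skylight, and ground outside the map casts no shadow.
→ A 5.9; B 5.9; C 4.9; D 3.9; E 5.1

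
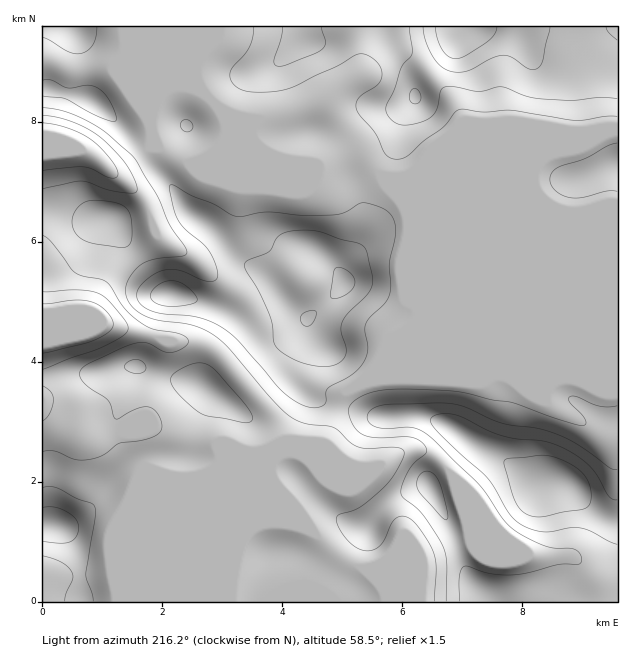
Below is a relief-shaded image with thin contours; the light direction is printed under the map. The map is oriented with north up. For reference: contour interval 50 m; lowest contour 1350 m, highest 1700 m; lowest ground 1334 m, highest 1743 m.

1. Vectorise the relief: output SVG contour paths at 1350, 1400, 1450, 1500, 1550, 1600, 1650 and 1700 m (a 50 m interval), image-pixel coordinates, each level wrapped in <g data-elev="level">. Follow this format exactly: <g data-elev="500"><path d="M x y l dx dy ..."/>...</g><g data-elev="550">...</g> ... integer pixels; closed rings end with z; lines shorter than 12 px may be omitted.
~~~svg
<g data-elev="1350"><path d="M43 304l31-4 17 2 7 3 7 5 6 8 2 6-3 7-16 9-51 13"/></g><g data-elev="1400"><path d="M43 386l8 7 2 7-4 14-6 7"/><path d="M43 292l34-2 21 3 8 5 7 8 12 15 3 7-1 4-4 4-19 10-61 23"/><path d="M43 123l24 5 22 10 11 9 10 12 6 9 2 6-2 3-6 1-19-10-9-1-39 3"/></g><g data-elev="1450"><path d="M43 235l9 7 23 31 8 3 18 3 6 4 17 24 15 14 15 8 27 5 5 3 2 5-6 7-12 4-7-2-17-8-13 1-43 19-7 4-3 5 0 6 5 6 23 16 3 5 3 12 2 2 24-11 8-1 6 2 5 6 3 9-1 6-4 5-14 5-24 3-16 12-15 5-14-1-21-8-10 0"/><path d="M43 115l15 2 15 5 14 7 13 8 25 26 9 15 3 11 0 3-3 1-13-1-14-2-18-7-9-2-37 8"/></g><g data-elev="1500"><path d="M93 601l-7-27 9-55 0-12-3-3-16-6-18-10-8-2-7 1"/><path d="M43 556l19 6 6 5 4 6 1 6-7 15-1 7"/><path d="M237 421l13 1 2-2-1-6-10-15-30-33-8-3-9 0-13 6-9 7-1 6 4 8 22 21 11 5z"/><path d="M134 373l6 0 5-3 1-4-4-5-9-1-8 4 0 5z"/><path d="M118 247l9 0 3-3 2-4-1-21-5-11-8-5-18-3-12 1-8 4-6 8-2 7 1 8 4 7 12 7z"/><path d="M43 108l22 4 24 10 17 10 25 22 6 8 20 33 13 31 16 23 1 4-3 3-33 4-9 4-8 7-7 11-2 9 3 9 6 9 17 9 42 7 12 5 10 6 15 13 47 55 9 10 9 6 12 4 27 4 16 14 9 5 9 2 26-2 9 3 1 4-3 8-7 13-8 10-25 22-23 8-1 2 0 5 4 10 9 11 9 6 9 2 8-2 5-5 11-21 5-5 7-2 8 4 13 17 9 18 2 15-2 31"/></g><g data-elev="1550"><path d="M43 541l18 2 9-1 6-5 3-9-3-9-9-7-12-5-12 0"/><path d="M314 408l10-3 2-3 0-9 2-5 25-14 8-8 5-8 2-10-3-17 1-7 5-8 14-13 5-11-1-30 7-30-1-9-3-6-9-8-19-6-6 1-14 9-9 2-31 0-36-3-32 4-22-12-21-8-18-10-5-1 0 8 7 26 8 10 17 14 7 7 7 15 1 12-3 4-6 0-29-11-9-1-9 2-10 5-11 10-3 8 1 7 6 6 10 5 43 5 12 4 12 6 17 13 46 53 15 10z"/><path d="M617 406l-16 0-24-9-8 0 0 3 1 3 15 17 1 4-3 2-28-8-43-15-19-3-41-9-43-2-26 1-18 5-13 8-3 6 0 8 5 10 7 6 15 5 36-1 8 4 6 6 0 6-12 10-6 9-6 14-1 7 2 5 13 10 8 8 19 31 4 17-1 37"/><path d="M617 143l-10 3-23 13-27 9-6 6-1 6 2 6 4 5 7 5 8 2 12-1 25-6 9 0"/><path d="M186 132l5-2 2-4-3-5-5-1-3 1-2 5 2 4z"/><path d="M43 96l21 2 37 20 12 4 3-2-1-8-6-12-5-7-7-6-9-2-20 3-16-8-9 0"/><path d="M43 37l25 15 12 2 8-4 5-5 3-8 1-10"/><path d="M254 27l-2 12-3 9-16 19-3 6 1 6 2 5 11 7 22 1 23-3 48-23 21-12 9 1 9 6 6 9-1 9-5 7-17 11-2 5-1 6 4 7 15 18 10 20 8 6 8 0 8-4 15-14 19-14 12-15 5-3 24 3 28-2 63 10 30-4 12 0"/></g><g data-elev="1600"><path d="M444 519l2 1 2-1 0-5-8-31-7-10-5-2-4 1-6 6-1 6 1 5 4 7z"/><path d="M617 469l-7-1-30-22-21-11-21-7-37-5-43-18-18-2-49 1-12 2-8 4-3 4-1 4 2 5 5 3 12 3 27-1 8 2 9 6 49 49 24 34 12 12 17 9 15 7 27 2 4 3 3 4 0 6-3 2-19 0-29 8-15 3-24-1-22-8-5 0-3 3-2 7 1 25"/><path d="M314 366l18 0 7-3 5-5 2-9-5-18 1-9 6-9 21-21 3-7 0-9-5-24-6-8-44-13-12-1-15 1-10 4-11 16-22 10-2 3 0 3 14 24 10 23 3 11 1 15 3 6 6 6 11 7z"/><path d="M164 306l12 0 15-2 6-3 0-3-5-7-10-8-7-2-8 0-11 5-4 5-2 4 3 6z"/><path d="M283 27l-2 12-7 22 1 4 3 1 10-2 26-10 8-5 4-7-5-15"/><path d="M409 27l3 27-11 14-6 20-9 20 3 9 9 7 8 1 9-1 10-3 6-4 6-9 4-18 5-3 9 0 24 4 23-4 25 9 17 3 27 1 28-2 18 1"/></g><g data-elev="1650"><path d="M617 500l-4-1-5-3-11-21-9-10-13-10-15-8-18-6-25-2-15-3-48-22-14 0-9 4 1 6 6 8 50 47 21 34 11 11 12 5 12 3 27-4 10 0 9 3 27 13"/><path d="M304 325l4 1 4-2 4-8 0-5-8 0-6 4-1 6z"/><path d="M332 298l6 0 8-3 6-5 3-5 0-5-2-4-10-8-6-1-3 4-4 23z"/><path d="M413 103l5 0 3-4-2-7-4-4-3 2-3 6 1 4z"/><path d="M423 27l3 16 10 18 10 9 12 2 11-2 22-12 12-3 9 3 17 11 8 0 6-8 7-34"/><path d="M606 27l3 6 8 7"/></g><g data-elev="1700"><path d="M530 516l14 1 37-7 6-3 3-5 1-9-2-9-4-7-5-7-8-5-22-9-12-1-29 3-4 2-1 6 11 35 6 9z"/><path d="M435 27l2 11 5 11 6 7 7 3 11-3 21-14 7-8 3-7"/></g>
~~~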